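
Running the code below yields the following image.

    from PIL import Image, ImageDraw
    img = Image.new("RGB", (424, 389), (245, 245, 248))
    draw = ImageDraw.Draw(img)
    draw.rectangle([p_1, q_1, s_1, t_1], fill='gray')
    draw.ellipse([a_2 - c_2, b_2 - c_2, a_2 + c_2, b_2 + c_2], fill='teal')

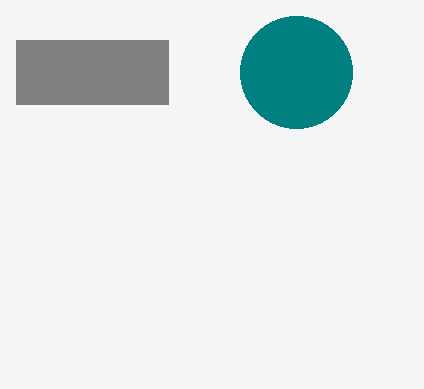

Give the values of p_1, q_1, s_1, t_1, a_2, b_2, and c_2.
p_1 = 16, q_1 = 40, s_1 = 168, t_1 = 104, a_2 = 296, b_2 = 72, c_2 = 56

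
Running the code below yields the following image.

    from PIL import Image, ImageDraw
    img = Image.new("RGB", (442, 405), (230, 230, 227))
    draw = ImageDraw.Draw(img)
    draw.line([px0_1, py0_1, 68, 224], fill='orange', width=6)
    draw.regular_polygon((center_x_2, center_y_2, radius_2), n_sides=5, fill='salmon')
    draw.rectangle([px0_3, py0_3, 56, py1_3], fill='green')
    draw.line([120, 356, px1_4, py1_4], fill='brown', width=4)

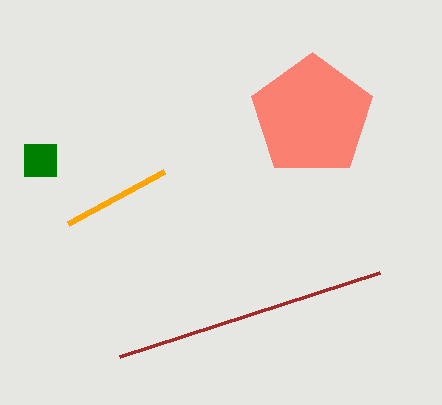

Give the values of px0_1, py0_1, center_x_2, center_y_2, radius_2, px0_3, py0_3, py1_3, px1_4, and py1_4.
px0_1 = 164; py0_1 = 172; center_x_2 = 312; center_y_2 = 116; radius_2 = 64; px0_3 = 24; py0_3 = 144; py1_3 = 176; px1_4 = 380; py1_4 = 272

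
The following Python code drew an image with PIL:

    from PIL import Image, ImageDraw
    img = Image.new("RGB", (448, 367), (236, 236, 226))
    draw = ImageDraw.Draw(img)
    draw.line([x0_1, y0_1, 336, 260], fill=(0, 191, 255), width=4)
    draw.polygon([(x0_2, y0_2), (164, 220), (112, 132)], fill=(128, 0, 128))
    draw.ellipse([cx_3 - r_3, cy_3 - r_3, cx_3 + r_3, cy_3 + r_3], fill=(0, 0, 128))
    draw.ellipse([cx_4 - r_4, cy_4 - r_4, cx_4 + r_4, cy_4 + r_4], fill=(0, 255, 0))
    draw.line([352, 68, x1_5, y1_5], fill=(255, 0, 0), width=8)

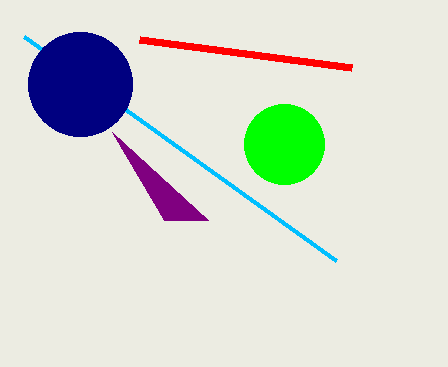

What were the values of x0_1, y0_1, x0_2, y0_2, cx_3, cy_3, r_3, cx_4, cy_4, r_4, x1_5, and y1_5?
x0_1 = 24
y0_1 = 36
x0_2 = 208
y0_2 = 220
cx_3 = 80
cy_3 = 84
r_3 = 52
cx_4 = 284
cy_4 = 144
r_4 = 40
x1_5 = 140
y1_5 = 40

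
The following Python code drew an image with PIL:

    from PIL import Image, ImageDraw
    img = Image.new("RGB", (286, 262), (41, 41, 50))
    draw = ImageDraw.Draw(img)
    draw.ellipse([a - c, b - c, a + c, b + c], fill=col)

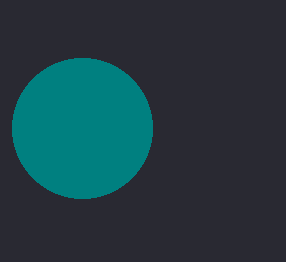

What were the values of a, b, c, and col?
a = 82, b = 128, c = 70, col = 'teal'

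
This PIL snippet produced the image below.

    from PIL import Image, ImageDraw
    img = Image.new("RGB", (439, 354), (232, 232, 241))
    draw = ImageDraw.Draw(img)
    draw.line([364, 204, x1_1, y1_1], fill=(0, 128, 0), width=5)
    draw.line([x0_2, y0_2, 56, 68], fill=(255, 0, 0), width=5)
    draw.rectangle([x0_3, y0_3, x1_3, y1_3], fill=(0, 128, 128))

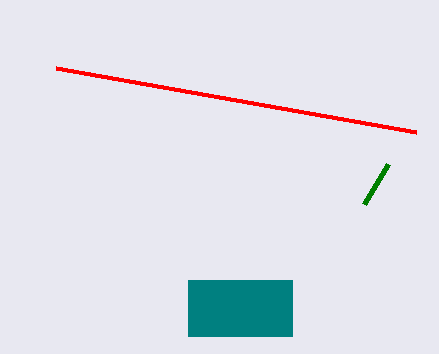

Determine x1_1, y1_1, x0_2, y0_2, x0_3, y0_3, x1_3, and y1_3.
x1_1 = 388
y1_1 = 164
x0_2 = 416
y0_2 = 132
x0_3 = 188
y0_3 = 280
x1_3 = 292
y1_3 = 336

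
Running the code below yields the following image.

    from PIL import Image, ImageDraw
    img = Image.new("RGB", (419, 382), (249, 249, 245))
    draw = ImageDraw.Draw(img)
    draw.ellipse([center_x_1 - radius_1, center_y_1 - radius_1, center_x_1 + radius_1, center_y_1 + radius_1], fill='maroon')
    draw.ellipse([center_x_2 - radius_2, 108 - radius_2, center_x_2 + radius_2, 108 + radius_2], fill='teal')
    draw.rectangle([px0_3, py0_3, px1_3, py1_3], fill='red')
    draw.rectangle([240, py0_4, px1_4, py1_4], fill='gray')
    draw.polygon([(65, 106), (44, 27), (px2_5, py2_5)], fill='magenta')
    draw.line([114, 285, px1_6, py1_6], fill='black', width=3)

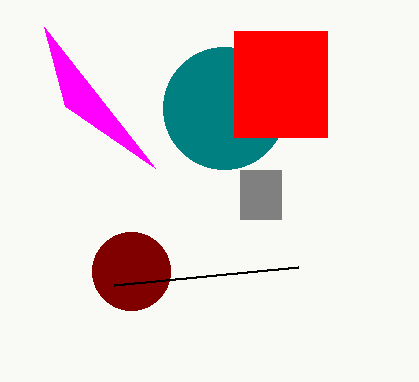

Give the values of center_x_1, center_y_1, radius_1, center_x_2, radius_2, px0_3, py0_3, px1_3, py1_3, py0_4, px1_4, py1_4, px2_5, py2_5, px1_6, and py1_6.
center_x_1 = 131
center_y_1 = 271
radius_1 = 39
center_x_2 = 224
radius_2 = 61
px0_3 = 234
py0_3 = 31
px1_3 = 327
py1_3 = 137
py0_4 = 170
px1_4 = 281
py1_4 = 219
px2_5 = 155
py2_5 = 168
px1_6 = 298
py1_6 = 267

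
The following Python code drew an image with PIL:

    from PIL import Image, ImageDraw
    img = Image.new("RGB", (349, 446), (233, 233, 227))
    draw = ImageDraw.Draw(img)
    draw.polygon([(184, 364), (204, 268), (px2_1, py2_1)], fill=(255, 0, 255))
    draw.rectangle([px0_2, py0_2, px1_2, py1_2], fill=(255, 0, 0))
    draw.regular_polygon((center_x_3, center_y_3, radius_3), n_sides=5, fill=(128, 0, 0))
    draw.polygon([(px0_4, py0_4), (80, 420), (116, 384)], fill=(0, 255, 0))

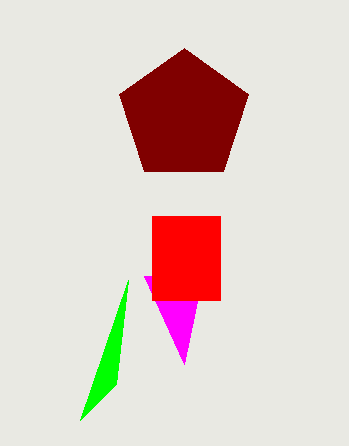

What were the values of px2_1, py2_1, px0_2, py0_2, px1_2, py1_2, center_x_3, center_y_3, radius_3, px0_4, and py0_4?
px2_1 = 144, py2_1 = 276, px0_2 = 152, py0_2 = 216, px1_2 = 220, py1_2 = 300, center_x_3 = 184, center_y_3 = 116, radius_3 = 68, px0_4 = 128, py0_4 = 280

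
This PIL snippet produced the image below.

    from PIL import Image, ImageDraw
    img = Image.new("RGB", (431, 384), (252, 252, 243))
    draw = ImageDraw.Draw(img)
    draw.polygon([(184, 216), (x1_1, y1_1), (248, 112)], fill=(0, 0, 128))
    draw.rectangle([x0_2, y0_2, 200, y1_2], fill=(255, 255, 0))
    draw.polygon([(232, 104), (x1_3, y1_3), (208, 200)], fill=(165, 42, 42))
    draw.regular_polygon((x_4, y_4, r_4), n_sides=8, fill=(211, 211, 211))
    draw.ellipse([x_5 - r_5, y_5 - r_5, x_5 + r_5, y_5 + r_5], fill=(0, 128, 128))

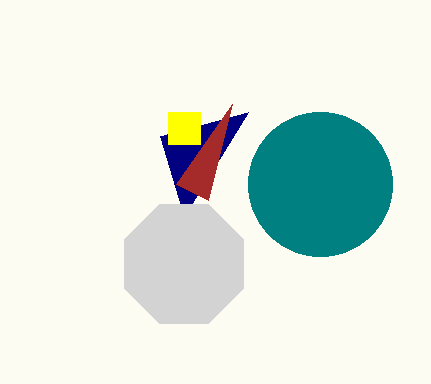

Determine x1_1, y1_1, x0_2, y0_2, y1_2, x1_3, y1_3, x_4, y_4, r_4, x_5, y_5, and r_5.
x1_1 = 160; y1_1 = 136; x0_2 = 168; y0_2 = 112; y1_2 = 144; x1_3 = 176; y1_3 = 184; x_4 = 184; y_4 = 264; r_4 = 64; x_5 = 320; y_5 = 184; r_5 = 72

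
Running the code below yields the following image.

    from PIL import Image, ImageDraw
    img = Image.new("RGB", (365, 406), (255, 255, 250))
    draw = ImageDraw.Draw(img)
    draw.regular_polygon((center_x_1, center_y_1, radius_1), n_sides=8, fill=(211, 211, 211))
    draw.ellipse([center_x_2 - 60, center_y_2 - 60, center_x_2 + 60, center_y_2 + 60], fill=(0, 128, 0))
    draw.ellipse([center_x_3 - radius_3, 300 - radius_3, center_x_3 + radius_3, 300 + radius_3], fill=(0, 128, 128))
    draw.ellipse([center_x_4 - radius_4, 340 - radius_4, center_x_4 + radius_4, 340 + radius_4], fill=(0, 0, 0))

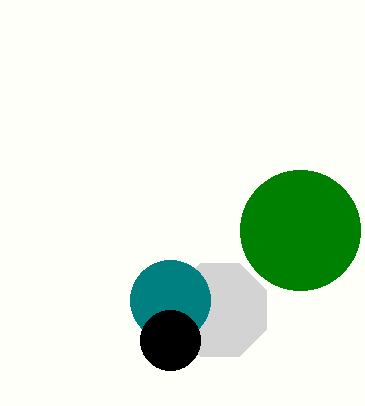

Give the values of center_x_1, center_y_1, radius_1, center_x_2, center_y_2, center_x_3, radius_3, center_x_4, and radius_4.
center_x_1 = 220; center_y_1 = 310; radius_1 = 50; center_x_2 = 300; center_y_2 = 230; center_x_3 = 170; radius_3 = 40; center_x_4 = 170; radius_4 = 30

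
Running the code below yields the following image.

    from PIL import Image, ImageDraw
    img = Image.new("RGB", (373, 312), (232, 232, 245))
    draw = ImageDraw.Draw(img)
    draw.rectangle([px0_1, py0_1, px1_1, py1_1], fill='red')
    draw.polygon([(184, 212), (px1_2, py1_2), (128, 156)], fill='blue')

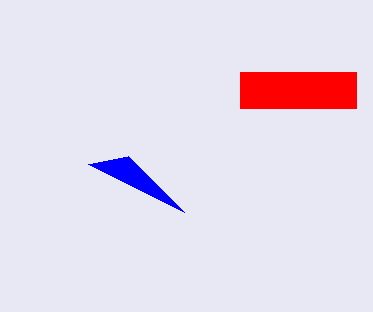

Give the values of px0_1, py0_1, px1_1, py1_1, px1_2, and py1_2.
px0_1 = 240, py0_1 = 72, px1_1 = 356, py1_1 = 108, px1_2 = 88, py1_2 = 164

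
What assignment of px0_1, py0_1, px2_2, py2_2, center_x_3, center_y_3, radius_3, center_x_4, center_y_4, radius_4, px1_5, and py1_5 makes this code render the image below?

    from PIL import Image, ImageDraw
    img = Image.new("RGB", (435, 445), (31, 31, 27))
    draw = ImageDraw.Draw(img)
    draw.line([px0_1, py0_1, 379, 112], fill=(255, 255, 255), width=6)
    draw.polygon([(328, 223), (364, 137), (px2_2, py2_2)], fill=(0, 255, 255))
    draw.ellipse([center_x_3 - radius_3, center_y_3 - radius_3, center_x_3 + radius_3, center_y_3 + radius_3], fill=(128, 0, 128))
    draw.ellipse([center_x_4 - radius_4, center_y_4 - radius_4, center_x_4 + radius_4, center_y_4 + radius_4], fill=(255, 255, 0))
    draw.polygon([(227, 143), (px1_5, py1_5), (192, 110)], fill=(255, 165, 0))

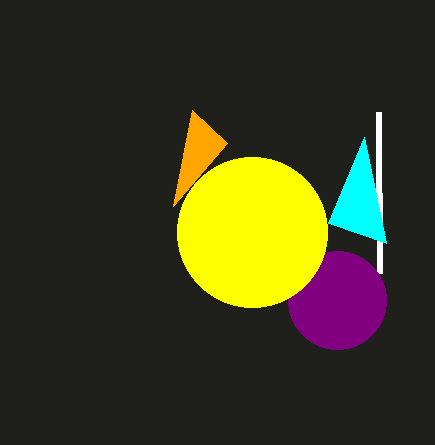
px0_1 = 380, py0_1 = 273, px2_2 = 386, py2_2 = 243, center_x_3 = 337, center_y_3 = 300, radius_3 = 49, center_x_4 = 252, center_y_4 = 232, radius_4 = 75, px1_5 = 173, py1_5 = 206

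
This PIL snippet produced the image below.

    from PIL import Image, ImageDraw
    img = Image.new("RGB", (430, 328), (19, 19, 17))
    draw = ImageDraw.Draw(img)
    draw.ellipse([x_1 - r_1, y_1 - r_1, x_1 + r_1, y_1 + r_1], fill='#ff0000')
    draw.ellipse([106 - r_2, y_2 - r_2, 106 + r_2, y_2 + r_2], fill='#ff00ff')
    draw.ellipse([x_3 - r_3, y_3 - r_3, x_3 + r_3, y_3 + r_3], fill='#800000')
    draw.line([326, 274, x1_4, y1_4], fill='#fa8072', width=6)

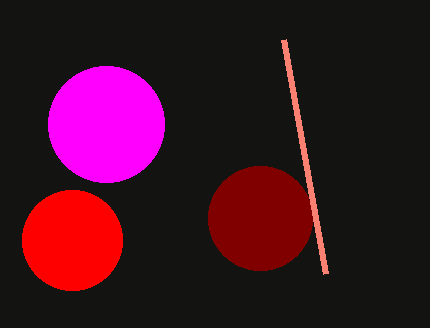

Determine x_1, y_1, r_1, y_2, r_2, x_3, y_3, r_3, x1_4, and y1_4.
x_1 = 72
y_1 = 240
r_1 = 50
y_2 = 124
r_2 = 58
x_3 = 260
y_3 = 218
r_3 = 52
x1_4 = 284
y1_4 = 40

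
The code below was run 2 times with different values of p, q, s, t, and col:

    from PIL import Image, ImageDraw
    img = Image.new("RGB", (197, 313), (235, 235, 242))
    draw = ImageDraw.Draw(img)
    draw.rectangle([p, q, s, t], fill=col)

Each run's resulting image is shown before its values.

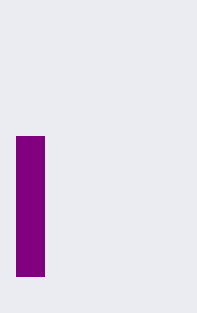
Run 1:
p = 16, q = 136, s = 44, t = 276, col = 'purple'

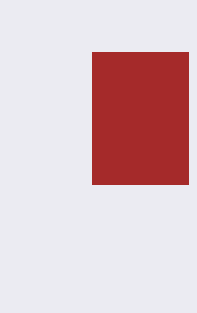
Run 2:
p = 92, q = 52, s = 188, t = 184, col = 'brown'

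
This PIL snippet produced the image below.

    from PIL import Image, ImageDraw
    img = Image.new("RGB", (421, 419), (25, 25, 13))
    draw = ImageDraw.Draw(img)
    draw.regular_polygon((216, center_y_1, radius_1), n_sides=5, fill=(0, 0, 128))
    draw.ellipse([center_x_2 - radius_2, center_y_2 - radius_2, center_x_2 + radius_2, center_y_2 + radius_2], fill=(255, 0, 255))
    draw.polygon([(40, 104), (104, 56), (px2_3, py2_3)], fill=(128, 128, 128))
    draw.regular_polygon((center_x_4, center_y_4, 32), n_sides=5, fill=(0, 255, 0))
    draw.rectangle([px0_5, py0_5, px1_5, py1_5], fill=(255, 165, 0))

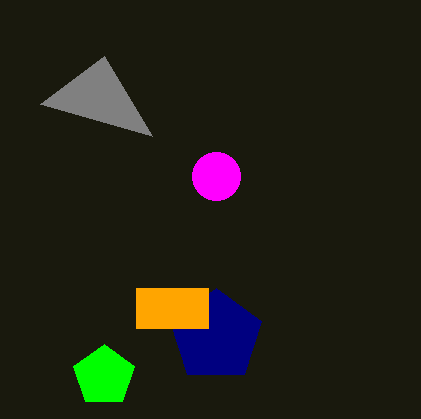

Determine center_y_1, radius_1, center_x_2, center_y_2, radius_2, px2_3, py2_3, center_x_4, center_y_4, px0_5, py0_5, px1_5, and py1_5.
center_y_1 = 336, radius_1 = 48, center_x_2 = 216, center_y_2 = 176, radius_2 = 24, px2_3 = 152, py2_3 = 136, center_x_4 = 104, center_y_4 = 376, px0_5 = 136, py0_5 = 288, px1_5 = 208, py1_5 = 328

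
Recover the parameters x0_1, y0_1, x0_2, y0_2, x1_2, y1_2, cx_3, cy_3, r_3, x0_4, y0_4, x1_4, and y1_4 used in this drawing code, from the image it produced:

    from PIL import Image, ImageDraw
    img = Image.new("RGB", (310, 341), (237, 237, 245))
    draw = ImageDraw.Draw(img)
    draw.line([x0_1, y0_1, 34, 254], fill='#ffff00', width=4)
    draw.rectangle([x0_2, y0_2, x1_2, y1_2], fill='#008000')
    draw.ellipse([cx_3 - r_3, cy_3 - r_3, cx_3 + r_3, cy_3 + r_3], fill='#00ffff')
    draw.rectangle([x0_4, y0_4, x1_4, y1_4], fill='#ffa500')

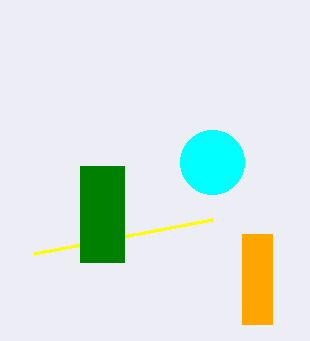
x0_1 = 212, y0_1 = 220, x0_2 = 80, y0_2 = 166, x1_2 = 124, y1_2 = 262, cx_3 = 212, cy_3 = 162, r_3 = 32, x0_4 = 242, y0_4 = 234, x1_4 = 272, y1_4 = 324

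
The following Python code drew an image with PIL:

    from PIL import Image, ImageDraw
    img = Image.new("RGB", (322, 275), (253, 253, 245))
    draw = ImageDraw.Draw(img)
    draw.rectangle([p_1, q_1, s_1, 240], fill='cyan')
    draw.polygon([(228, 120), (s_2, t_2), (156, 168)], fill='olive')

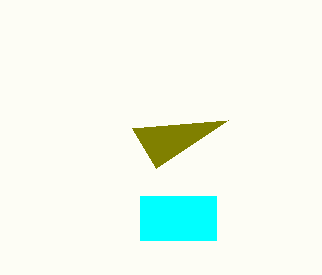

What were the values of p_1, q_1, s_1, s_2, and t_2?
p_1 = 140, q_1 = 196, s_1 = 216, s_2 = 132, t_2 = 128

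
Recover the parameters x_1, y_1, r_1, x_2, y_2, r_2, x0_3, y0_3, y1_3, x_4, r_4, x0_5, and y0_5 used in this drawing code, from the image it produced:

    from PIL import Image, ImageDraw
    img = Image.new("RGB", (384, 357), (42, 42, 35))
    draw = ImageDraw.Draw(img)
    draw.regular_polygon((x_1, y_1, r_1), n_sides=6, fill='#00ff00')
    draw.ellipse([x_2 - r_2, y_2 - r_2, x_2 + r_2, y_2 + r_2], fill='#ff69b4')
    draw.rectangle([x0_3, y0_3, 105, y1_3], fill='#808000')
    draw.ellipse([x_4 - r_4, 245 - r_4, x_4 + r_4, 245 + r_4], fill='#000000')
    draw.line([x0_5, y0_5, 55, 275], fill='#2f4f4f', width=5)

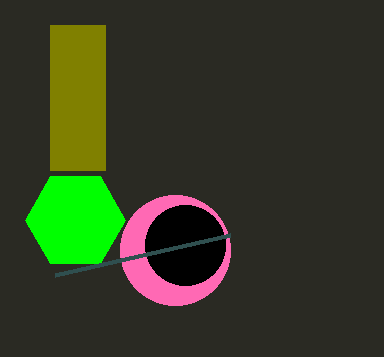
x_1 = 75
y_1 = 220
r_1 = 50
x_2 = 175
y_2 = 250
r_2 = 55
x0_3 = 50
y0_3 = 25
y1_3 = 170
x_4 = 185
r_4 = 40
x0_5 = 230
y0_5 = 235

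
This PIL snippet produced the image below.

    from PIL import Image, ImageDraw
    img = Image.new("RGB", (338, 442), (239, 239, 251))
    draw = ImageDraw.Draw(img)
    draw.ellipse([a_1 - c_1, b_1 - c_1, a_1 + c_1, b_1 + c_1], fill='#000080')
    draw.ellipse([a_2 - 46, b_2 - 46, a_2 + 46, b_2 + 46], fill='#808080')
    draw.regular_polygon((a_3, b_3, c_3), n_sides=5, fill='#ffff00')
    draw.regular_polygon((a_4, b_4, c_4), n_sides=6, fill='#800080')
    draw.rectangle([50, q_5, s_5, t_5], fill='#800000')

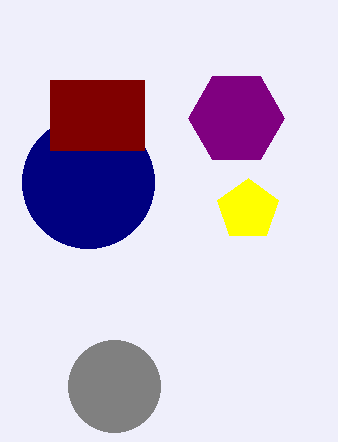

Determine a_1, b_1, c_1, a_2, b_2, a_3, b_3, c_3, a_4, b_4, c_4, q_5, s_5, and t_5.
a_1 = 88, b_1 = 182, c_1 = 66, a_2 = 114, b_2 = 386, a_3 = 248, b_3 = 210, c_3 = 32, a_4 = 236, b_4 = 118, c_4 = 48, q_5 = 80, s_5 = 144, t_5 = 150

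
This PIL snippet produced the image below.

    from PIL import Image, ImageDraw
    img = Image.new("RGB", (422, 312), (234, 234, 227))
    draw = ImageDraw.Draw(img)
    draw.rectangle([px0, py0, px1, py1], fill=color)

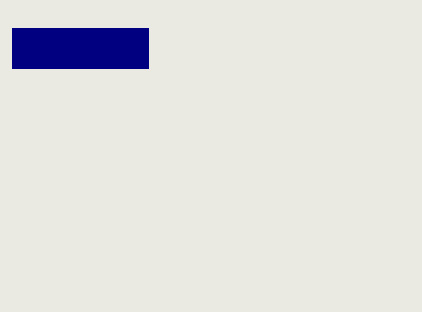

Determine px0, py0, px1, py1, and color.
px0 = 12, py0 = 28, px1 = 148, py1 = 68, color = 'navy'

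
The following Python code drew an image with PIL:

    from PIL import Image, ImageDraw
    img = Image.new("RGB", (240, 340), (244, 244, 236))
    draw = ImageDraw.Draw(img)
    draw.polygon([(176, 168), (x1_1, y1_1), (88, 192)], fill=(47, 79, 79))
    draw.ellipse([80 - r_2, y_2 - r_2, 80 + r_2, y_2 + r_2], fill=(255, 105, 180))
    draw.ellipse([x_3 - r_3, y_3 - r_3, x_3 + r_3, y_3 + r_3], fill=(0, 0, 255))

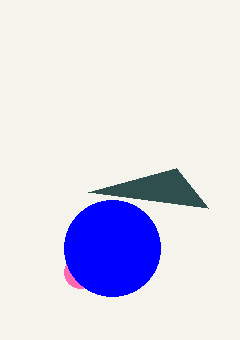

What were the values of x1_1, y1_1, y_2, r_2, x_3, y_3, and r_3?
x1_1 = 208, y1_1 = 208, y_2 = 272, r_2 = 16, x_3 = 112, y_3 = 248, r_3 = 48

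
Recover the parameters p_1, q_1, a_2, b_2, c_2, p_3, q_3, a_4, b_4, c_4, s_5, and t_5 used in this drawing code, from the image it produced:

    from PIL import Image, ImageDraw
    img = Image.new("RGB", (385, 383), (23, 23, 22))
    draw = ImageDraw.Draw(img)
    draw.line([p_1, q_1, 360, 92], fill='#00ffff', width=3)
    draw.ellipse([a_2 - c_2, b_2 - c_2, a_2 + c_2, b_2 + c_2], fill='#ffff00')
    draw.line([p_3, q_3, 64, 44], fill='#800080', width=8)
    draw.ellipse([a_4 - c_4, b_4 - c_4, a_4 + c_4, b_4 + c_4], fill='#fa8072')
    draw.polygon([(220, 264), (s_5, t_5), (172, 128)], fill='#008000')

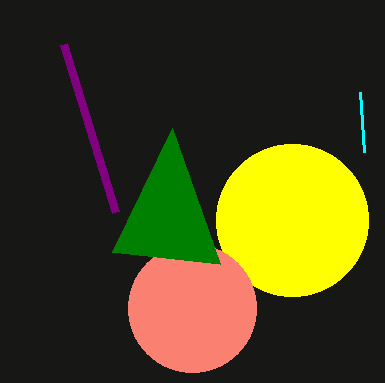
p_1 = 364; q_1 = 152; a_2 = 292; b_2 = 220; c_2 = 76; p_3 = 116; q_3 = 212; a_4 = 192; b_4 = 308; c_4 = 64; s_5 = 112; t_5 = 252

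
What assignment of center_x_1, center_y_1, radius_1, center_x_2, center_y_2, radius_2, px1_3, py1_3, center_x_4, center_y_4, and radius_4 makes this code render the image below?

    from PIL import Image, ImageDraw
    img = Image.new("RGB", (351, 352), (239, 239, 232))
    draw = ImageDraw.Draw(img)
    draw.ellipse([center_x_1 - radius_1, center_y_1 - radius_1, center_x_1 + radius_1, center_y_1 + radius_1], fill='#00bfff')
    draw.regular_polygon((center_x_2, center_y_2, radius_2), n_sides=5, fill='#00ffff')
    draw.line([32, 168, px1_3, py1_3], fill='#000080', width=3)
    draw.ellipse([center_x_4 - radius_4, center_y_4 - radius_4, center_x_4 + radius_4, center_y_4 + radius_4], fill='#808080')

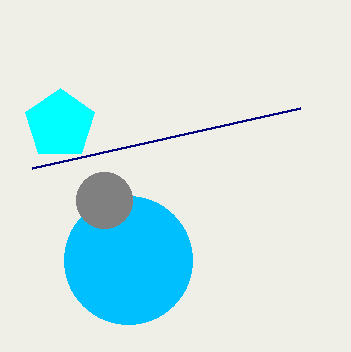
center_x_1 = 128
center_y_1 = 260
radius_1 = 64
center_x_2 = 60
center_y_2 = 124
radius_2 = 36
px1_3 = 300
py1_3 = 108
center_x_4 = 104
center_y_4 = 200
radius_4 = 28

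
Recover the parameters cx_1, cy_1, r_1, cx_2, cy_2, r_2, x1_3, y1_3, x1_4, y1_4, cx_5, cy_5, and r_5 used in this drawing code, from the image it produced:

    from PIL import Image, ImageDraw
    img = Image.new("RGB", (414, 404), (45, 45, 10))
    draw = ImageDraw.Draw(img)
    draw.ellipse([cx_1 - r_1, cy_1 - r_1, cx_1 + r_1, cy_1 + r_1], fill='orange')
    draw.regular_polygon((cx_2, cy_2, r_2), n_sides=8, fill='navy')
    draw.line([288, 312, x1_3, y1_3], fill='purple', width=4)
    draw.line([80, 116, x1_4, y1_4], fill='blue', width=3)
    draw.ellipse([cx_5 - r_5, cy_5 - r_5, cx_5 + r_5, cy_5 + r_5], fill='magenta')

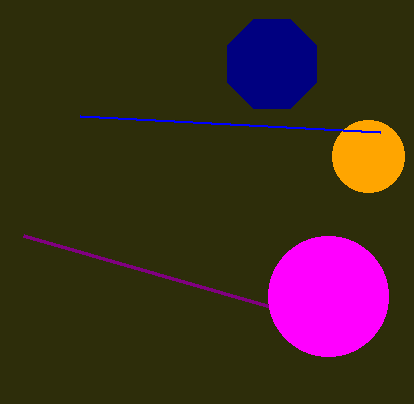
cx_1 = 368, cy_1 = 156, r_1 = 36, cx_2 = 272, cy_2 = 64, r_2 = 48, x1_3 = 24, y1_3 = 236, x1_4 = 380, y1_4 = 132, cx_5 = 328, cy_5 = 296, r_5 = 60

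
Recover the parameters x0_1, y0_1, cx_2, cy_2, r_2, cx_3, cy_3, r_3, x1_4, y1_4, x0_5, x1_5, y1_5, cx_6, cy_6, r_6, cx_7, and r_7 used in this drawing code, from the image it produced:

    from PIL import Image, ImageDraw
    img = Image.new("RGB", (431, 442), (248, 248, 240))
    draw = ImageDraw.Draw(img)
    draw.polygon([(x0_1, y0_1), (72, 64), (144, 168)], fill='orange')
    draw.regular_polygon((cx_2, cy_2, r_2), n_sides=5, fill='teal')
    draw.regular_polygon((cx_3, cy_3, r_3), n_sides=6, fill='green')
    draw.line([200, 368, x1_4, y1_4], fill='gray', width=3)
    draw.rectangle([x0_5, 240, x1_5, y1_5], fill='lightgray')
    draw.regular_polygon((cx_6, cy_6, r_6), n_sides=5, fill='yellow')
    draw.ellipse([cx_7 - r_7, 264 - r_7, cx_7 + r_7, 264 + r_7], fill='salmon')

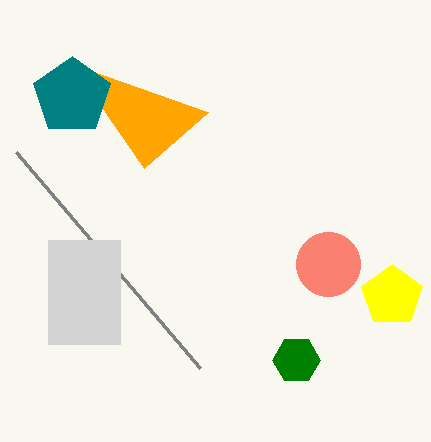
x0_1 = 208; y0_1 = 112; cx_2 = 72; cy_2 = 96; r_2 = 40; cx_3 = 296; cy_3 = 360; r_3 = 24; x1_4 = 16; y1_4 = 152; x0_5 = 48; x1_5 = 120; y1_5 = 344; cx_6 = 392; cy_6 = 296; r_6 = 32; cx_7 = 328; r_7 = 32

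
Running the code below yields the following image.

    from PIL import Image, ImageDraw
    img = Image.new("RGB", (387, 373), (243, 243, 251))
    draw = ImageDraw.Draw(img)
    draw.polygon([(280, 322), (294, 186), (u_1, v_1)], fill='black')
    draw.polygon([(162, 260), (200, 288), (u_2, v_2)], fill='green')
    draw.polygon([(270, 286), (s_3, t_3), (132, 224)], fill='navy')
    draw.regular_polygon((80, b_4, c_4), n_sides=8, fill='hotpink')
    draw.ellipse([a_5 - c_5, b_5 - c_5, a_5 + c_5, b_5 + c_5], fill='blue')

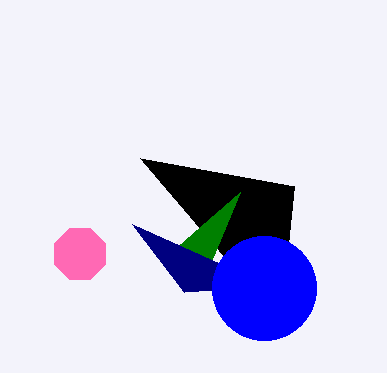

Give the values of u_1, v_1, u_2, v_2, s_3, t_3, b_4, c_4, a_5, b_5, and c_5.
u_1 = 140
v_1 = 158
u_2 = 240
v_2 = 192
s_3 = 184
t_3 = 292
b_4 = 254
c_4 = 28
a_5 = 264
b_5 = 288
c_5 = 52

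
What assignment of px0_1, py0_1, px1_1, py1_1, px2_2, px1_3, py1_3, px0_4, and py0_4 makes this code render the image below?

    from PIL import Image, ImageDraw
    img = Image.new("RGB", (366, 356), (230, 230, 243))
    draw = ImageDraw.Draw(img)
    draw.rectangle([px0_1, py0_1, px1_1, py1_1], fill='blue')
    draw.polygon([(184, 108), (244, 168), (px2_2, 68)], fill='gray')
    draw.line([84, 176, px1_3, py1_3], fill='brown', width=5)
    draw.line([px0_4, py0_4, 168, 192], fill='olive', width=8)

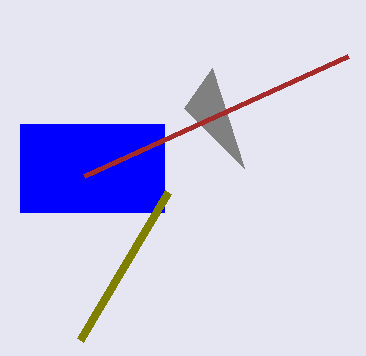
px0_1 = 20; py0_1 = 124; px1_1 = 164; py1_1 = 212; px2_2 = 212; px1_3 = 348; py1_3 = 56; px0_4 = 80; py0_4 = 340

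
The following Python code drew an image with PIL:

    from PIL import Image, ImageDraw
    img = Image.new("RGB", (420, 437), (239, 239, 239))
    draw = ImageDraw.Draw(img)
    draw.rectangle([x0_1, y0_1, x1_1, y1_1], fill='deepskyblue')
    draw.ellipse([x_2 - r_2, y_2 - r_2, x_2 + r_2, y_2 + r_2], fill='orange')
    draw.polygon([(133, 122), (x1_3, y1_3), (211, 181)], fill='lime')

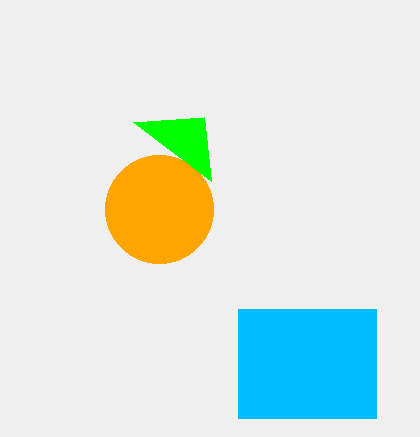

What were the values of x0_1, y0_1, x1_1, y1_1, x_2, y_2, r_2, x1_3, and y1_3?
x0_1 = 238, y0_1 = 309, x1_1 = 376, y1_1 = 418, x_2 = 159, y_2 = 209, r_2 = 54, x1_3 = 204, y1_3 = 117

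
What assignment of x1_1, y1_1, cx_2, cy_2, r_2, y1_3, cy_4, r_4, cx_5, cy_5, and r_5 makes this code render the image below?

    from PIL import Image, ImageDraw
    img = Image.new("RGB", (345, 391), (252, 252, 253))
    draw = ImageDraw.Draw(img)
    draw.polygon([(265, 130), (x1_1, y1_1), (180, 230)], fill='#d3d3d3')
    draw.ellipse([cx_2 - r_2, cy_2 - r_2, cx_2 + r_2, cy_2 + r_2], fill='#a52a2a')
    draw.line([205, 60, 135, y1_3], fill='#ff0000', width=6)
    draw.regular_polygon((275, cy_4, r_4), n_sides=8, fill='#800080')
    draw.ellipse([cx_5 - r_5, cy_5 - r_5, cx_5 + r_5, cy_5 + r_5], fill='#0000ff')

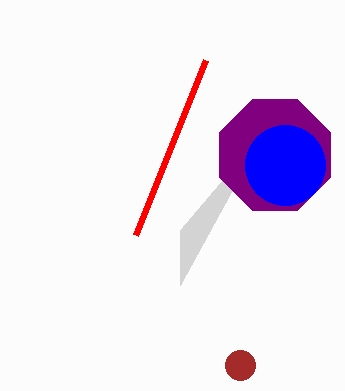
x1_1 = 180
y1_1 = 285
cx_2 = 240
cy_2 = 365
r_2 = 15
y1_3 = 235
cy_4 = 155
r_4 = 60
cx_5 = 285
cy_5 = 165
r_5 = 40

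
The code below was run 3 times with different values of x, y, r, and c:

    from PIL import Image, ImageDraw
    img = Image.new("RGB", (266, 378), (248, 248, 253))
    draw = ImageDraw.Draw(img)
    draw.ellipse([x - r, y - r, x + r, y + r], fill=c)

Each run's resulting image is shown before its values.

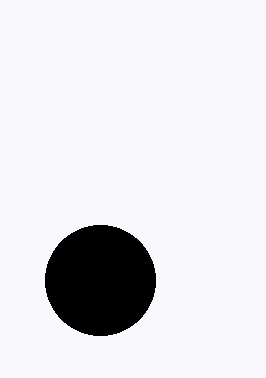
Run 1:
x = 100; y = 280; r = 55; c = 'black'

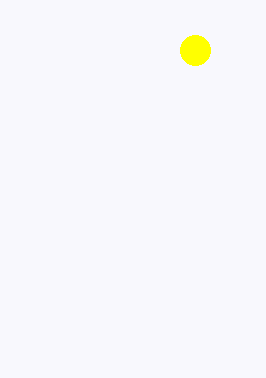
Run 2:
x = 195, y = 50, r = 15, c = 'yellow'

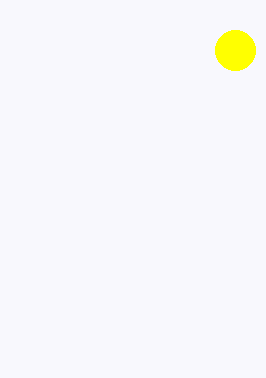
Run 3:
x = 235; y = 50; r = 20; c = 'yellow'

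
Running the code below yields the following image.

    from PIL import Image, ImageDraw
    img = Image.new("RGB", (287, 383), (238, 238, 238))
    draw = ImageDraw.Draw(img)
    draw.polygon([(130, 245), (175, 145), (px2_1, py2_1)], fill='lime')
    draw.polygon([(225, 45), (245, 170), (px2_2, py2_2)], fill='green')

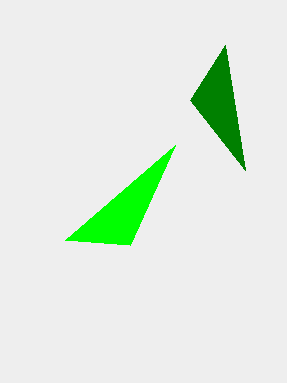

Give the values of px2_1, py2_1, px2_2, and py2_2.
px2_1 = 65; py2_1 = 240; px2_2 = 190; py2_2 = 100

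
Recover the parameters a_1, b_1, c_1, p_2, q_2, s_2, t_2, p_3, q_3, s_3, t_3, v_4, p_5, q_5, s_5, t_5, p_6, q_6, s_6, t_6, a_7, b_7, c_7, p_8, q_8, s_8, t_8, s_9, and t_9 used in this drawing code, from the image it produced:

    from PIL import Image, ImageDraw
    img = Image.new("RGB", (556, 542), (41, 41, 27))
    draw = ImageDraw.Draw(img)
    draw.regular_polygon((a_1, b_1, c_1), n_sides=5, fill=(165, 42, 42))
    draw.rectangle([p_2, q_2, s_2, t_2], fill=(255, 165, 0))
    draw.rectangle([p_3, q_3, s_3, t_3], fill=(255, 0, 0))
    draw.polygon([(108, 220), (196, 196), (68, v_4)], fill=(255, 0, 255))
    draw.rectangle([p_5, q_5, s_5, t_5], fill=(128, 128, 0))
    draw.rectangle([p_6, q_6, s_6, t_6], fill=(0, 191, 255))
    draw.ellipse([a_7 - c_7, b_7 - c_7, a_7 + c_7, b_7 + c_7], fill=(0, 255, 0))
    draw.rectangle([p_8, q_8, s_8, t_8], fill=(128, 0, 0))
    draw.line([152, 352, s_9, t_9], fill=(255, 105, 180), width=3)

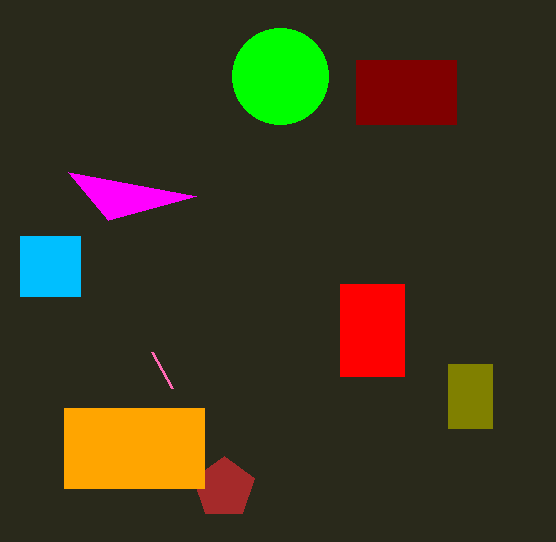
a_1 = 224; b_1 = 488; c_1 = 32; p_2 = 64; q_2 = 408; s_2 = 204; t_2 = 488; p_3 = 340; q_3 = 284; s_3 = 404; t_3 = 376; v_4 = 172; p_5 = 448; q_5 = 364; s_5 = 492; t_5 = 428; p_6 = 20; q_6 = 236; s_6 = 80; t_6 = 296; a_7 = 280; b_7 = 76; c_7 = 48; p_8 = 356; q_8 = 60; s_8 = 456; t_8 = 124; s_9 = 172; t_9 = 388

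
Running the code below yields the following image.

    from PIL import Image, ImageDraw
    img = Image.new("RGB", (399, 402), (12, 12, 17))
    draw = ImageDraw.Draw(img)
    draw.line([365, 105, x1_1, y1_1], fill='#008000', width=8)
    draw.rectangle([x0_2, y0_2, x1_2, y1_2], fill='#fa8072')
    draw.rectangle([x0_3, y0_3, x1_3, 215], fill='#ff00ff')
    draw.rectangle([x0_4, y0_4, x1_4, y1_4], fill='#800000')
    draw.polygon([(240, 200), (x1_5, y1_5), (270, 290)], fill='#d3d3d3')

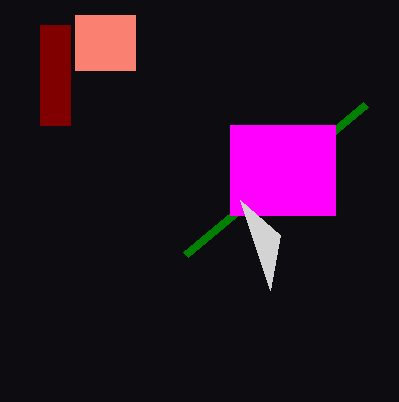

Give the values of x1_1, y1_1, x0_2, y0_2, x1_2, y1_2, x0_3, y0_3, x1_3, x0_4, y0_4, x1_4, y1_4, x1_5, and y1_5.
x1_1 = 185; y1_1 = 255; x0_2 = 75; y0_2 = 15; x1_2 = 135; y1_2 = 70; x0_3 = 230; y0_3 = 125; x1_3 = 335; x0_4 = 40; y0_4 = 25; x1_4 = 70; y1_4 = 125; x1_5 = 280; y1_5 = 235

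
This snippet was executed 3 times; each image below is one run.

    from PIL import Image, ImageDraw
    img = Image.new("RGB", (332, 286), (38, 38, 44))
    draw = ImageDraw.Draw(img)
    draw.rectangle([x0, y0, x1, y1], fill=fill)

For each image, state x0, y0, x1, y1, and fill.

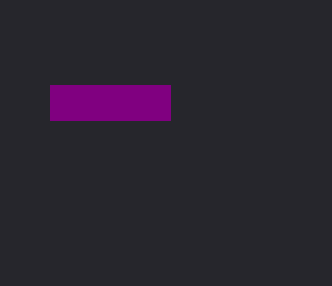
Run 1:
x0 = 50
y0 = 85
x1 = 170
y1 = 120
fill = 'purple'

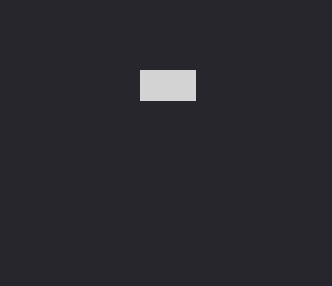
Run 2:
x0 = 140, y0 = 70, x1 = 195, y1 = 100, fill = 'lightgray'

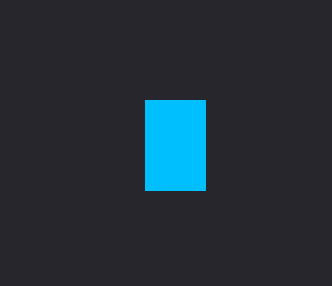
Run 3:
x0 = 145; y0 = 100; x1 = 205; y1 = 190; fill = 'deepskyblue'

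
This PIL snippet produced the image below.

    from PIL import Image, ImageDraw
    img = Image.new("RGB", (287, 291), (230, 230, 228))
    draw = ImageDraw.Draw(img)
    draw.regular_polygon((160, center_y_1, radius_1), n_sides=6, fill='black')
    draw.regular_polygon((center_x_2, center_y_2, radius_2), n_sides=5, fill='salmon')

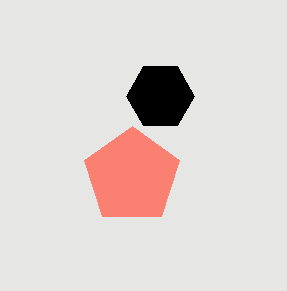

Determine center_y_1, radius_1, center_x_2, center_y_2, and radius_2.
center_y_1 = 96, radius_1 = 34, center_x_2 = 132, center_y_2 = 176, radius_2 = 50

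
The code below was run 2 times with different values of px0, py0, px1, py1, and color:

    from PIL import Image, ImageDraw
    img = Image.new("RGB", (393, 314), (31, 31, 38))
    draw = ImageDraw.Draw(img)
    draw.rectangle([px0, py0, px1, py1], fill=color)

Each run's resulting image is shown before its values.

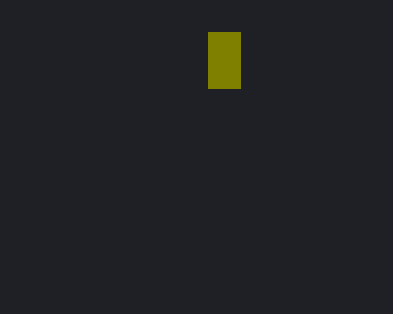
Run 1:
px0 = 208; py0 = 32; px1 = 240; py1 = 88; color = 'olive'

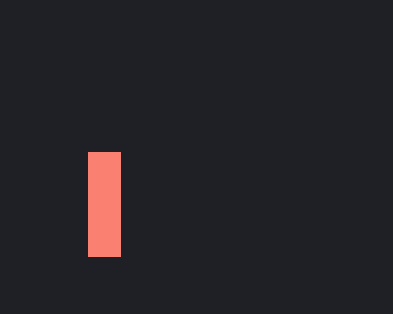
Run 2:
px0 = 88; py0 = 152; px1 = 120; py1 = 256; color = 'salmon'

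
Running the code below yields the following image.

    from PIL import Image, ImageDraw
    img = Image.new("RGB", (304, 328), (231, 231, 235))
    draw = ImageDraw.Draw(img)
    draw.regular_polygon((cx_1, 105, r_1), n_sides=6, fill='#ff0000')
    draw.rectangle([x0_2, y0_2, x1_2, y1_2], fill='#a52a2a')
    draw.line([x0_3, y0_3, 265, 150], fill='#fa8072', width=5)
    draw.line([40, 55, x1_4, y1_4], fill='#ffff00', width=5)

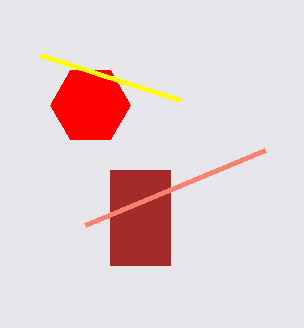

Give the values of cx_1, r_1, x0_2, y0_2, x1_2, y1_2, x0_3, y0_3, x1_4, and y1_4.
cx_1 = 90; r_1 = 40; x0_2 = 110; y0_2 = 170; x1_2 = 170; y1_2 = 265; x0_3 = 85; y0_3 = 225; x1_4 = 180; y1_4 = 100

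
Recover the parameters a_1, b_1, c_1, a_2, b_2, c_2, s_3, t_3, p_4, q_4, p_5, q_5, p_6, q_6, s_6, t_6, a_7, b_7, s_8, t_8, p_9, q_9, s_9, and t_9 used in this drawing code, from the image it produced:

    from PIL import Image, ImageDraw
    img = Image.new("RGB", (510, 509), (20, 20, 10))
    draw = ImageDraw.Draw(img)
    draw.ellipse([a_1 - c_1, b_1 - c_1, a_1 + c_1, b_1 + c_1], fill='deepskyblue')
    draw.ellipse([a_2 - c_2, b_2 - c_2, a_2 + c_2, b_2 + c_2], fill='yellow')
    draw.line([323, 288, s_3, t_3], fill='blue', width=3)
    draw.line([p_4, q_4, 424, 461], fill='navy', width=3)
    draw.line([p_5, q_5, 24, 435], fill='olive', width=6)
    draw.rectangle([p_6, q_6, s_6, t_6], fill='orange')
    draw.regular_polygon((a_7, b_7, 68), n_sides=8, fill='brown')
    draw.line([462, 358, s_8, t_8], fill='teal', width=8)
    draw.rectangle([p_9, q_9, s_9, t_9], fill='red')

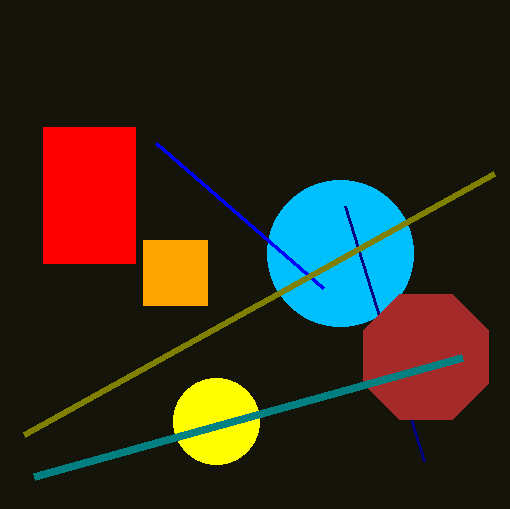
a_1 = 340
b_1 = 253
c_1 = 73
a_2 = 216
b_2 = 421
c_2 = 43
s_3 = 156
t_3 = 143
p_4 = 345
q_4 = 206
p_5 = 494
q_5 = 174
p_6 = 143
q_6 = 240
s_6 = 207
t_6 = 305
a_7 = 426
b_7 = 357
s_8 = 34
t_8 = 477
p_9 = 43
q_9 = 127
s_9 = 135
t_9 = 263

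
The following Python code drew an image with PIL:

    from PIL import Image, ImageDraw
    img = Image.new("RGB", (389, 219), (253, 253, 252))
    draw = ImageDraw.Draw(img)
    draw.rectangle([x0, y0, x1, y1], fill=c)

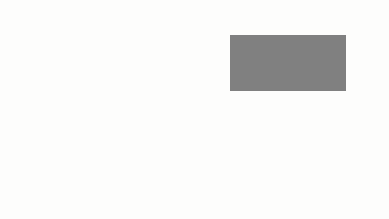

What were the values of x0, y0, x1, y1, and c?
x0 = 230; y0 = 35; x1 = 345; y1 = 90; c = 'gray'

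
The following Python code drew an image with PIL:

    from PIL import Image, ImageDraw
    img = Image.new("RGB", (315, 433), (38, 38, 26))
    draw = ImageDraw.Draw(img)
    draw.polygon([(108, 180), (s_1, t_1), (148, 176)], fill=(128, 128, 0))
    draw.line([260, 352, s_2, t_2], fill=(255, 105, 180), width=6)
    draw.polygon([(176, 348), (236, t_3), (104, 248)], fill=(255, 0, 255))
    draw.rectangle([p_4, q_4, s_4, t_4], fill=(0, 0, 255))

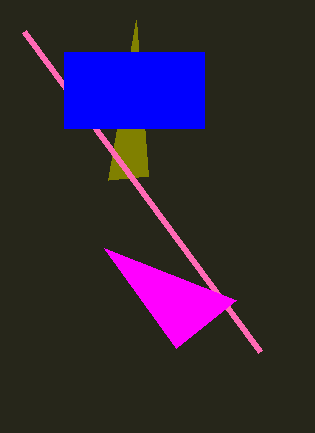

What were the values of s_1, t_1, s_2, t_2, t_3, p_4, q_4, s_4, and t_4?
s_1 = 136, t_1 = 20, s_2 = 24, t_2 = 32, t_3 = 300, p_4 = 64, q_4 = 52, s_4 = 204, t_4 = 128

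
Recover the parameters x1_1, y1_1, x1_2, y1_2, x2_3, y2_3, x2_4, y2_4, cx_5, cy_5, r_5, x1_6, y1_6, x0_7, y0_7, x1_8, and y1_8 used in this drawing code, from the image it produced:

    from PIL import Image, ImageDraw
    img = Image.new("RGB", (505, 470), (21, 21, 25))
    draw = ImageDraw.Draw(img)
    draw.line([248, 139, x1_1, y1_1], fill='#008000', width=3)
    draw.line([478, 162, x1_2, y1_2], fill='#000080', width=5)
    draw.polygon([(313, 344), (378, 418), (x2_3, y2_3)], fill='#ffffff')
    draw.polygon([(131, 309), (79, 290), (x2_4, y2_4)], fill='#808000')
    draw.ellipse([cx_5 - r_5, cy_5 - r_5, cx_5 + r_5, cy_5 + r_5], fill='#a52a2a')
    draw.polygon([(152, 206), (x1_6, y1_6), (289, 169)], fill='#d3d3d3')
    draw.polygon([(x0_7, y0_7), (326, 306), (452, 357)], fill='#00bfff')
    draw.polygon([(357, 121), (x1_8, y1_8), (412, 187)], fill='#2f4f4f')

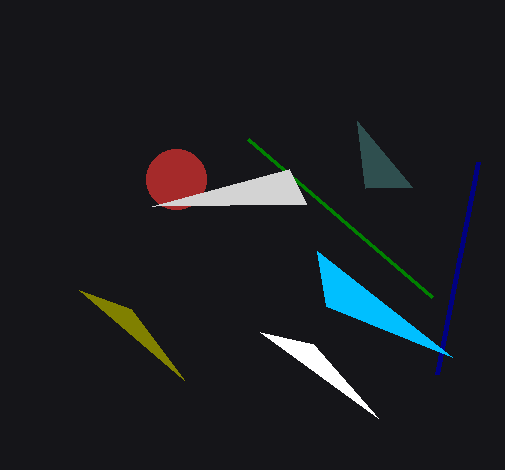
x1_1 = 432, y1_1 = 297, x1_2 = 437, y1_2 = 374, x2_3 = 260, y2_3 = 332, x2_4 = 184, y2_4 = 380, cx_5 = 176, cy_5 = 179, r_5 = 30, x1_6 = 306, y1_6 = 204, x0_7 = 317, y0_7 = 251, x1_8 = 365, y1_8 = 188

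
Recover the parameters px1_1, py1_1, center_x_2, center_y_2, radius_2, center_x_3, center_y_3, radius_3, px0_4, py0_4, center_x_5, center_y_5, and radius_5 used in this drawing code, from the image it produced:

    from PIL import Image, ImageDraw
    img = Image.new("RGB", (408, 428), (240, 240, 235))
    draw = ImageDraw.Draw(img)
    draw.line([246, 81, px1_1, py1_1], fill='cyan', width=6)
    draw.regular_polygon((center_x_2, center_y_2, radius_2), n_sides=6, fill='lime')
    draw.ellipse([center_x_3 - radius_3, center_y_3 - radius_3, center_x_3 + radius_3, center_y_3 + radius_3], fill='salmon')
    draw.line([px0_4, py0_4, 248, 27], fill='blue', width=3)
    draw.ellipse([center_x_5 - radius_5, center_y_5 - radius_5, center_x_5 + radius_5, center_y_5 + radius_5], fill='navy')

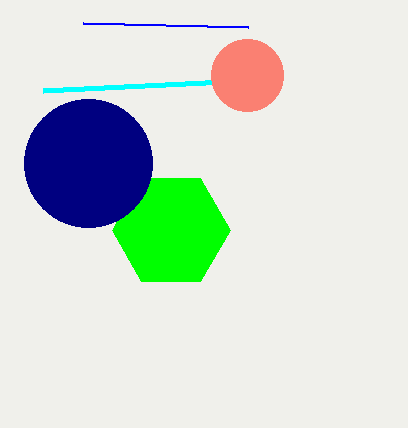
px1_1 = 43; py1_1 = 91; center_x_2 = 171; center_y_2 = 230; radius_2 = 59; center_x_3 = 247; center_y_3 = 75; radius_3 = 36; px0_4 = 83; py0_4 = 23; center_x_5 = 88; center_y_5 = 163; radius_5 = 64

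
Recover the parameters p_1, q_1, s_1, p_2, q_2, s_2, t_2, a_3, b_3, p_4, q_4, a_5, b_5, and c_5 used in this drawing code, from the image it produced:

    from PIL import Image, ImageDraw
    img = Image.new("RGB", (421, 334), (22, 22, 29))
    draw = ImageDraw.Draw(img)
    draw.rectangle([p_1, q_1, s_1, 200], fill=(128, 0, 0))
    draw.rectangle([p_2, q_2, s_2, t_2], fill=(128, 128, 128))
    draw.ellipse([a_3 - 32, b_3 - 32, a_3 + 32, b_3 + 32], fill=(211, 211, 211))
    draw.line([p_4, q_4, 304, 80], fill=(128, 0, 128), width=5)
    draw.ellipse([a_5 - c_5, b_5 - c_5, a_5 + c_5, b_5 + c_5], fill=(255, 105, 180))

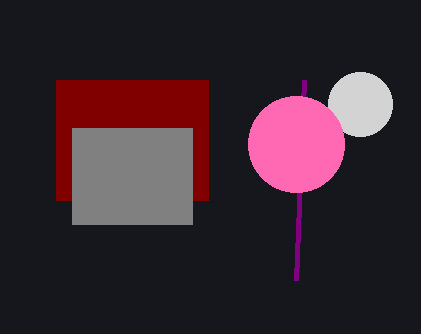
p_1 = 56; q_1 = 80; s_1 = 208; p_2 = 72; q_2 = 128; s_2 = 192; t_2 = 224; a_3 = 360; b_3 = 104; p_4 = 296; q_4 = 280; a_5 = 296; b_5 = 144; c_5 = 48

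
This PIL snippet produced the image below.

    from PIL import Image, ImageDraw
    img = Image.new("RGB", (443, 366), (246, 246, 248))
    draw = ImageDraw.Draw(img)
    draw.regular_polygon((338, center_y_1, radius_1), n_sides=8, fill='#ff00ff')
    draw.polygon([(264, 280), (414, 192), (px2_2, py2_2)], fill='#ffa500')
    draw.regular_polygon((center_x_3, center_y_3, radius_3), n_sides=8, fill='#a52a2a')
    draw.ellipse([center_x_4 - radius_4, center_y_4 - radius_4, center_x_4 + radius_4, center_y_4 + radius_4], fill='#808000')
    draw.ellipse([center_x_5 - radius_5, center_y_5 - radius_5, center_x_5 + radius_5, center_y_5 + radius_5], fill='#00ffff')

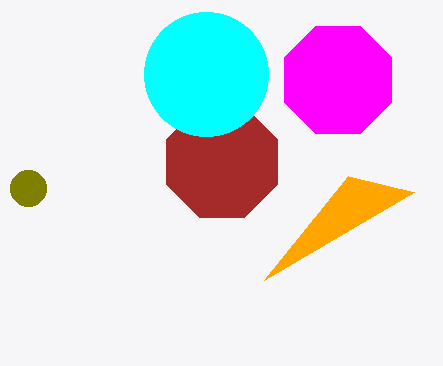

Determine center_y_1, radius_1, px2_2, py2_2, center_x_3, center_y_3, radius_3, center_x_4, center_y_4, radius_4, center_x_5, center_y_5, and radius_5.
center_y_1 = 80; radius_1 = 58; px2_2 = 348; py2_2 = 176; center_x_3 = 222; center_y_3 = 162; radius_3 = 60; center_x_4 = 28; center_y_4 = 188; radius_4 = 18; center_x_5 = 206; center_y_5 = 74; radius_5 = 62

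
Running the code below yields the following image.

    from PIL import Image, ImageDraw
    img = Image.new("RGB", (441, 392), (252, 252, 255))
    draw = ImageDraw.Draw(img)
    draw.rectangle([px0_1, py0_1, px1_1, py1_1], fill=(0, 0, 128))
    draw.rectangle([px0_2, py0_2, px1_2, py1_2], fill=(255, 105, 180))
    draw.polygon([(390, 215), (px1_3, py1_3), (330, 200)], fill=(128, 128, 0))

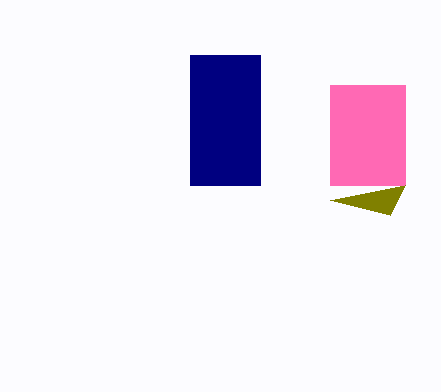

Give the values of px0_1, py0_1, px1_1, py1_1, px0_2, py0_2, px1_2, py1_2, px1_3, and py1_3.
px0_1 = 190; py0_1 = 55; px1_1 = 260; py1_1 = 185; px0_2 = 330; py0_2 = 85; px1_2 = 405; py1_2 = 185; px1_3 = 405; py1_3 = 185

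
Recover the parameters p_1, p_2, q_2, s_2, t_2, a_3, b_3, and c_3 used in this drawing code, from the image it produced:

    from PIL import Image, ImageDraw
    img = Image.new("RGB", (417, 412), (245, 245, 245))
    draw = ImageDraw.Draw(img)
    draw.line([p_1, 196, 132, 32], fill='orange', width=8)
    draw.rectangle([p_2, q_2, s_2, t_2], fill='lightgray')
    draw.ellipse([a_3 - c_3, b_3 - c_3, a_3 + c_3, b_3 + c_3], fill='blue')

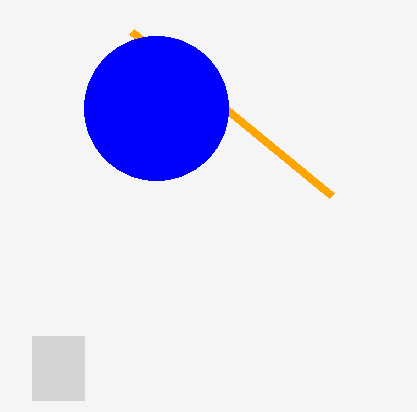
p_1 = 332
p_2 = 32
q_2 = 336
s_2 = 84
t_2 = 400
a_3 = 156
b_3 = 108
c_3 = 72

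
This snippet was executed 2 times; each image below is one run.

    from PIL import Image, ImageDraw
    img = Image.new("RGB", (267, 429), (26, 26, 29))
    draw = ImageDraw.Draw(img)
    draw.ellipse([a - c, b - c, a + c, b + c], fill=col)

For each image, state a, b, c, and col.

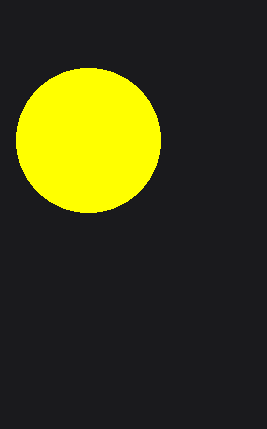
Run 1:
a = 88; b = 140; c = 72; col = 'yellow'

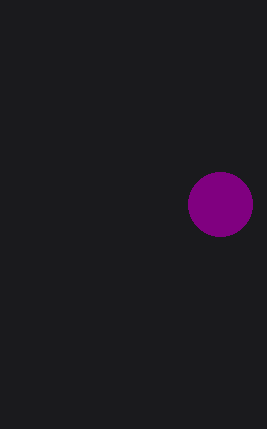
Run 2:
a = 220; b = 204; c = 32; col = 'purple'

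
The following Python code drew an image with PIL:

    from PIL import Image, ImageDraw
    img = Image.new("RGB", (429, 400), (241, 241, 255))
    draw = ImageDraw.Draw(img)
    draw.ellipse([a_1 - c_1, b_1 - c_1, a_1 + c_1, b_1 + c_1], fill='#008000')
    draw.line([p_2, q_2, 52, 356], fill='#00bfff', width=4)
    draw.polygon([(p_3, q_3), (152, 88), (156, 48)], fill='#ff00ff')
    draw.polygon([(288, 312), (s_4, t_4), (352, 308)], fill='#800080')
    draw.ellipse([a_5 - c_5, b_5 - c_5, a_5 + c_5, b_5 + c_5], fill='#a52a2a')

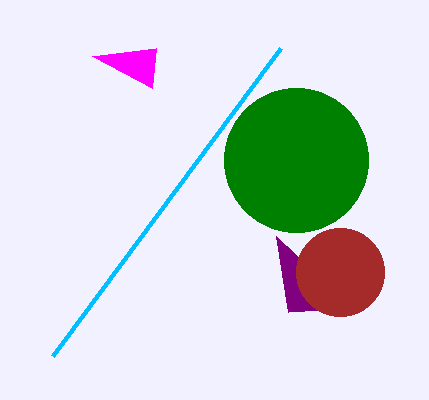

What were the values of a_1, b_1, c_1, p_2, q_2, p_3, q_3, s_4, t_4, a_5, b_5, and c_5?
a_1 = 296, b_1 = 160, c_1 = 72, p_2 = 280, q_2 = 48, p_3 = 92, q_3 = 56, s_4 = 276, t_4 = 236, a_5 = 340, b_5 = 272, c_5 = 44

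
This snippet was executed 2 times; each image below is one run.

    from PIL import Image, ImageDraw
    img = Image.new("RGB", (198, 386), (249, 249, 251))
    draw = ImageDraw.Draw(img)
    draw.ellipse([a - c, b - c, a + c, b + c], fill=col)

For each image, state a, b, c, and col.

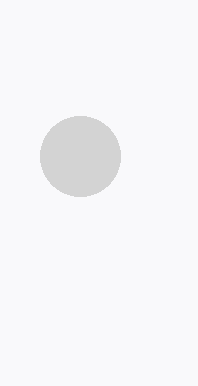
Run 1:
a = 80
b = 156
c = 40
col = 'lightgray'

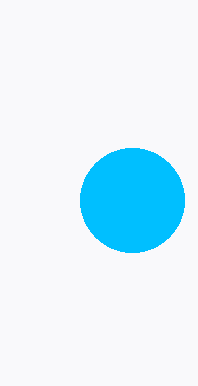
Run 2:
a = 132, b = 200, c = 52, col = 'deepskyblue'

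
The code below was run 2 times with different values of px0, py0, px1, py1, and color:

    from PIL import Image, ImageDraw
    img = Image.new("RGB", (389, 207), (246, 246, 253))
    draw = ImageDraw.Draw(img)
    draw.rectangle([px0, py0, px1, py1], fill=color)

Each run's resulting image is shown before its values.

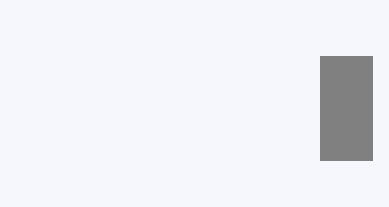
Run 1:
px0 = 320; py0 = 56; px1 = 372; py1 = 160; color = 'gray'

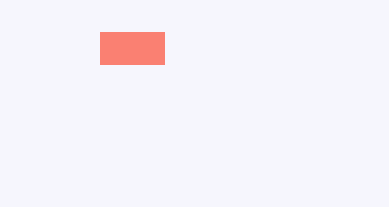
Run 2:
px0 = 100; py0 = 32; px1 = 164; py1 = 64; color = 'salmon'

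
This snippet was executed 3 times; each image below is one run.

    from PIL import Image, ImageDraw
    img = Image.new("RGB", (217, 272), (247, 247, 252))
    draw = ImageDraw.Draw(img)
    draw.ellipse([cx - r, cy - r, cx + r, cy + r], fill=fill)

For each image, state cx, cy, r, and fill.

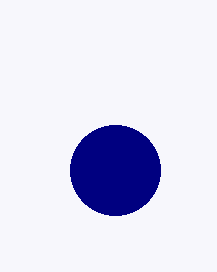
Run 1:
cx = 115
cy = 170
r = 45
fill = 'navy'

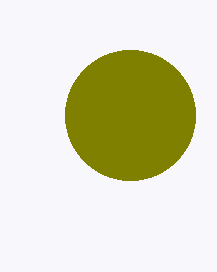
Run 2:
cx = 130
cy = 115
r = 65
fill = 'olive'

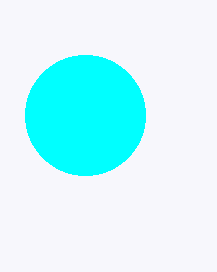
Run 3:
cx = 85
cy = 115
r = 60
fill = 'cyan'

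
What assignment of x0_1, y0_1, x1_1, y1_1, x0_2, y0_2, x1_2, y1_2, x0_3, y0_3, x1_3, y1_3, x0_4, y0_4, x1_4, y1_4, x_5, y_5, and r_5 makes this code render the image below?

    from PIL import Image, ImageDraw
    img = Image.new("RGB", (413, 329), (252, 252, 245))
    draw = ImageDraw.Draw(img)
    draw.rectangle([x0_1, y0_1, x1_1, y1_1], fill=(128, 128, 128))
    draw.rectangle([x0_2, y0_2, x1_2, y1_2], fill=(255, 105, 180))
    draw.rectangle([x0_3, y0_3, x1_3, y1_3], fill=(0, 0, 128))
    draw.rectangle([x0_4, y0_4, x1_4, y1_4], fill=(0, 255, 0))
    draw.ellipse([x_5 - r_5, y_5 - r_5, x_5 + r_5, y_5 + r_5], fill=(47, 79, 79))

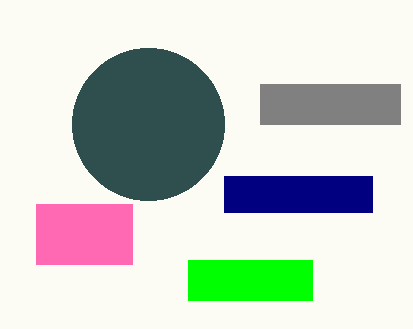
x0_1 = 260; y0_1 = 84; x1_1 = 400; y1_1 = 124; x0_2 = 36; y0_2 = 204; x1_2 = 132; y1_2 = 264; x0_3 = 224; y0_3 = 176; x1_3 = 372; y1_3 = 212; x0_4 = 188; y0_4 = 260; x1_4 = 312; y1_4 = 300; x_5 = 148; y_5 = 124; r_5 = 76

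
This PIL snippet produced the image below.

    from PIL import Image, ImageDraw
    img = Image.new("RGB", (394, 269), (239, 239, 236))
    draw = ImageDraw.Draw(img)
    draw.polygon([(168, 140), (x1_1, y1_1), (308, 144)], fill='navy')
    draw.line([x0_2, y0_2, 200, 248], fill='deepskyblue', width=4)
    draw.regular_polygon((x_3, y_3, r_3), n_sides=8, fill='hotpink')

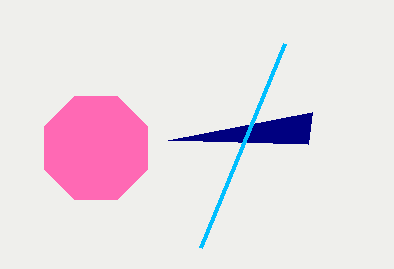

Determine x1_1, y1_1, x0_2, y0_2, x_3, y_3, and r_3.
x1_1 = 312
y1_1 = 112
x0_2 = 284
y0_2 = 44
x_3 = 96
y_3 = 148
r_3 = 56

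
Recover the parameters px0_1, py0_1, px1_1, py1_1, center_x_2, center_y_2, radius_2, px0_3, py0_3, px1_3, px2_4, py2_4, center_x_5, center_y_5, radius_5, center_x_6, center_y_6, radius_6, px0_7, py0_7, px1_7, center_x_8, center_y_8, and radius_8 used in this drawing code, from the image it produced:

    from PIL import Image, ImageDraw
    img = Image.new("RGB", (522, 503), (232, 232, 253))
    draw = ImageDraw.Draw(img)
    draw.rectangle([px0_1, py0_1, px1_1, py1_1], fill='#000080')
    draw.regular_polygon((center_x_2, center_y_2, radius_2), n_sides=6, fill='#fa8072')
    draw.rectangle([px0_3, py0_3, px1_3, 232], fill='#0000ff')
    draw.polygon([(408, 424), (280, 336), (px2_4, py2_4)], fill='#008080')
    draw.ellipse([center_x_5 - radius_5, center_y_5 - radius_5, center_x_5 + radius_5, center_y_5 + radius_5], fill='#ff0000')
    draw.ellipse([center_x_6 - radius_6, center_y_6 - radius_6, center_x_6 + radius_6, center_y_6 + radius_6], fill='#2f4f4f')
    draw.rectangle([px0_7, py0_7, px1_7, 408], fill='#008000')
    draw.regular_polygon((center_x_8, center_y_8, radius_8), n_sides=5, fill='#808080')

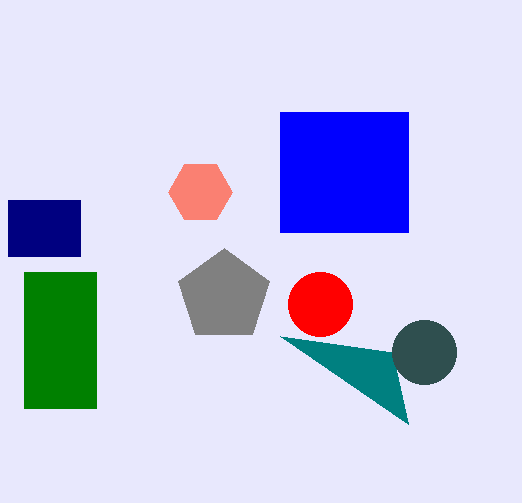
px0_1 = 8, py0_1 = 200, px1_1 = 80, py1_1 = 256, center_x_2 = 200, center_y_2 = 192, radius_2 = 32, px0_3 = 280, py0_3 = 112, px1_3 = 408, px2_4 = 392, py2_4 = 352, center_x_5 = 320, center_y_5 = 304, radius_5 = 32, center_x_6 = 424, center_y_6 = 352, radius_6 = 32, px0_7 = 24, py0_7 = 272, px1_7 = 96, center_x_8 = 224, center_y_8 = 296, radius_8 = 48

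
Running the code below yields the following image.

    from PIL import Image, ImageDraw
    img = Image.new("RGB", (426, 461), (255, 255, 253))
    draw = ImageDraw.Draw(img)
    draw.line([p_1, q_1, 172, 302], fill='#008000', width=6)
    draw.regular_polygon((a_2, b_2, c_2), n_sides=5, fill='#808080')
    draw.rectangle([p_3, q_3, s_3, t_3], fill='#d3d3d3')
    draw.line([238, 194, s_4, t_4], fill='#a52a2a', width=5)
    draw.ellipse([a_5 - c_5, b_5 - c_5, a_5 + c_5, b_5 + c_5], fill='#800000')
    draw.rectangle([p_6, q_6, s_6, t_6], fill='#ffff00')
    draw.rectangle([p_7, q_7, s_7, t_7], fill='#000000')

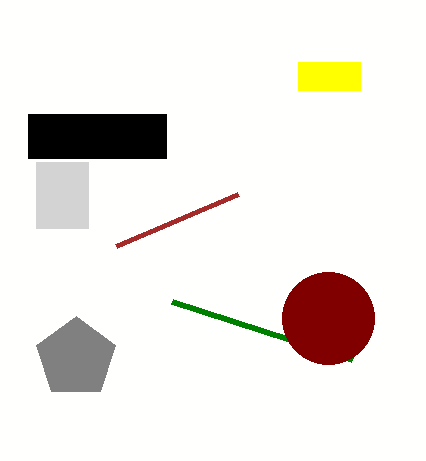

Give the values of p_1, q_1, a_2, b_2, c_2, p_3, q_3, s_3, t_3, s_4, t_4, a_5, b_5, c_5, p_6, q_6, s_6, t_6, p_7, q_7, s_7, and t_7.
p_1 = 352, q_1 = 360, a_2 = 76, b_2 = 358, c_2 = 42, p_3 = 36, q_3 = 162, s_3 = 88, t_3 = 228, s_4 = 116, t_4 = 246, a_5 = 328, b_5 = 318, c_5 = 46, p_6 = 298, q_6 = 62, s_6 = 360, t_6 = 90, p_7 = 28, q_7 = 114, s_7 = 166, t_7 = 158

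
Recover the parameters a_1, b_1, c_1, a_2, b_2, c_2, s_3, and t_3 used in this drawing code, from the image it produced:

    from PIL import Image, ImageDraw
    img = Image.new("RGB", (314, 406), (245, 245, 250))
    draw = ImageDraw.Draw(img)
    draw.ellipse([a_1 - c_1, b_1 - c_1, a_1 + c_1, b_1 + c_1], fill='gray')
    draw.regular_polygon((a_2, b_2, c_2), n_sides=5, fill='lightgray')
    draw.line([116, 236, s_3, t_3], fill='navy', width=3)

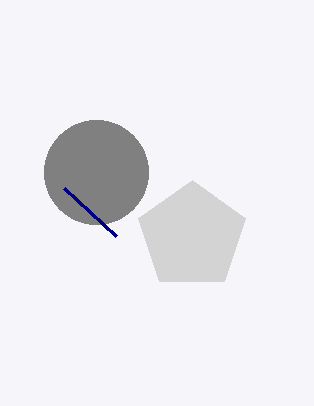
a_1 = 96
b_1 = 172
c_1 = 52
a_2 = 192
b_2 = 236
c_2 = 56
s_3 = 64
t_3 = 188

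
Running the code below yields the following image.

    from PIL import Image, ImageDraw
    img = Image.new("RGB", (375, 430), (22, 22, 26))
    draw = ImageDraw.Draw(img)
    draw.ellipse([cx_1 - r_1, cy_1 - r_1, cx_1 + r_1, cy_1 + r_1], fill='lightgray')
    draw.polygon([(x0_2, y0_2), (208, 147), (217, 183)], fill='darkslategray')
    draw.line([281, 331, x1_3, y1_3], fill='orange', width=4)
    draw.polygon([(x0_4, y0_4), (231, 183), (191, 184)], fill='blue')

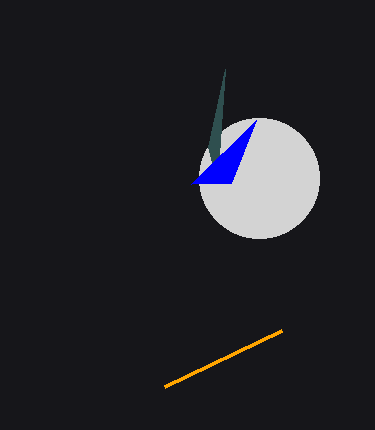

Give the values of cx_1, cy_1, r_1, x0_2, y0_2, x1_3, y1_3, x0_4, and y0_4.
cx_1 = 259, cy_1 = 178, r_1 = 60, x0_2 = 225, y0_2 = 69, x1_3 = 164, y1_3 = 387, x0_4 = 256, y0_4 = 120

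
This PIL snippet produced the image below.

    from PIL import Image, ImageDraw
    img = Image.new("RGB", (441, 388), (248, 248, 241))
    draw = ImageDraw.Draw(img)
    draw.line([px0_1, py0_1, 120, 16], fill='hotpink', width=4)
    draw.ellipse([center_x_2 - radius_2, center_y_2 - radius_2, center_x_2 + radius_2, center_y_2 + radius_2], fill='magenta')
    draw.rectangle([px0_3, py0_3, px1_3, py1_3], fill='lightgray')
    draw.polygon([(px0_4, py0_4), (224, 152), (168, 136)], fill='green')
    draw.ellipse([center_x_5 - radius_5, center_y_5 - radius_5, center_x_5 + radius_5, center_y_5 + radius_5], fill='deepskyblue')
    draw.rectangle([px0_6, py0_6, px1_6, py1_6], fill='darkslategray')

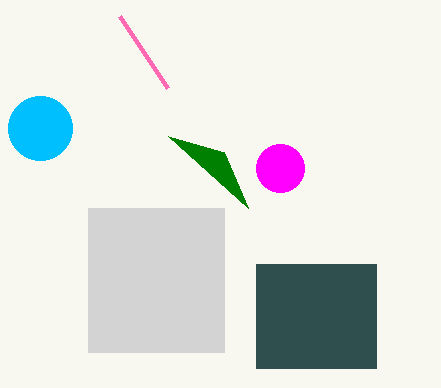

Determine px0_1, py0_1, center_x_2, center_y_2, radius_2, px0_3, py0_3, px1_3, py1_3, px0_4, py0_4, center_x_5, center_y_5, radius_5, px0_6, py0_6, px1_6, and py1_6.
px0_1 = 168; py0_1 = 88; center_x_2 = 280; center_y_2 = 168; radius_2 = 24; px0_3 = 88; py0_3 = 208; px1_3 = 224; py1_3 = 352; px0_4 = 248; py0_4 = 208; center_x_5 = 40; center_y_5 = 128; radius_5 = 32; px0_6 = 256; py0_6 = 264; px1_6 = 376; py1_6 = 368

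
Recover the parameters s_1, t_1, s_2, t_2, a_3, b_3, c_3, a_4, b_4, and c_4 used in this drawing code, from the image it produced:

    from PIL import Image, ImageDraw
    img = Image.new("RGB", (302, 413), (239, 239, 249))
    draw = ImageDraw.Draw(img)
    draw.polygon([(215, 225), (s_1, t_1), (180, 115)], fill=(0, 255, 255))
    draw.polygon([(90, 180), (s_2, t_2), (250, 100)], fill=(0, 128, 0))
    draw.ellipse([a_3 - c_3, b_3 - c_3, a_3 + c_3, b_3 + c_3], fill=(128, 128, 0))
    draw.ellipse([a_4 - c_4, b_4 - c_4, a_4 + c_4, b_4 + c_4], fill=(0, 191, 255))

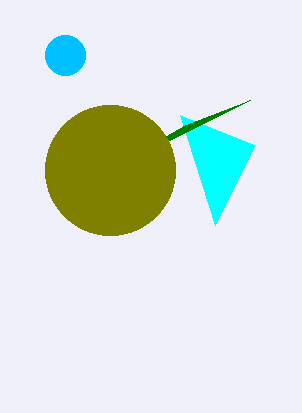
s_1 = 255; t_1 = 145; s_2 = 185; t_2 = 125; a_3 = 110; b_3 = 170; c_3 = 65; a_4 = 65; b_4 = 55; c_4 = 20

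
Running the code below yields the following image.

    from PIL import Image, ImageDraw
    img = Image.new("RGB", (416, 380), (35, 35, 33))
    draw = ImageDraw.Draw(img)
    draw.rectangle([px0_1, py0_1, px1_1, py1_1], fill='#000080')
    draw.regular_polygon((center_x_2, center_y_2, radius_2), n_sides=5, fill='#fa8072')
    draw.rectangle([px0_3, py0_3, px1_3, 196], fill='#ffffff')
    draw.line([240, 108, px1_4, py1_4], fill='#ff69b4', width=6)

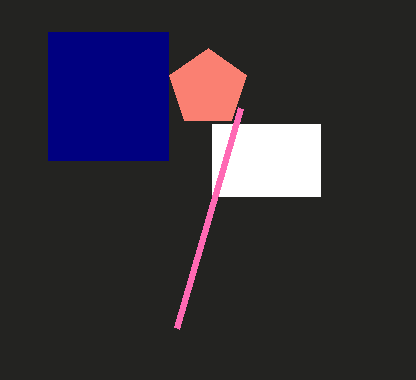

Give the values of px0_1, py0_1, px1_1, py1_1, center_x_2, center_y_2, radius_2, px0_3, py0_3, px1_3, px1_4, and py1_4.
px0_1 = 48
py0_1 = 32
px1_1 = 168
py1_1 = 160
center_x_2 = 208
center_y_2 = 88
radius_2 = 40
px0_3 = 212
py0_3 = 124
px1_3 = 320
px1_4 = 176
py1_4 = 328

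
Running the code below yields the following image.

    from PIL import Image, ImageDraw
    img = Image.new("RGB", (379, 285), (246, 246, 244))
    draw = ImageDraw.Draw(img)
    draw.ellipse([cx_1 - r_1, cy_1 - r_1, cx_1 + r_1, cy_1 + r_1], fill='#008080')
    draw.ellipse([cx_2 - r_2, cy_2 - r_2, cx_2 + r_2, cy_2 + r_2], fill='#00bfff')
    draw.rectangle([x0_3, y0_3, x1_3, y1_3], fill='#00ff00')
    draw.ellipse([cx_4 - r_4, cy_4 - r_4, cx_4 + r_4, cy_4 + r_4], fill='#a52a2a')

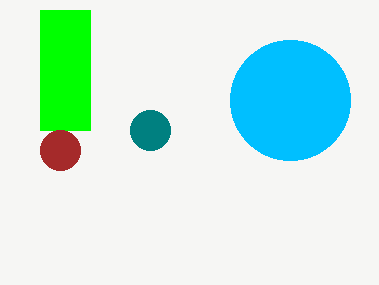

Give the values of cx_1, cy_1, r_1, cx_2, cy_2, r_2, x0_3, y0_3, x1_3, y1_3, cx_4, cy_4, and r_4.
cx_1 = 150, cy_1 = 130, r_1 = 20, cx_2 = 290, cy_2 = 100, r_2 = 60, x0_3 = 40, y0_3 = 10, x1_3 = 90, y1_3 = 130, cx_4 = 60, cy_4 = 150, r_4 = 20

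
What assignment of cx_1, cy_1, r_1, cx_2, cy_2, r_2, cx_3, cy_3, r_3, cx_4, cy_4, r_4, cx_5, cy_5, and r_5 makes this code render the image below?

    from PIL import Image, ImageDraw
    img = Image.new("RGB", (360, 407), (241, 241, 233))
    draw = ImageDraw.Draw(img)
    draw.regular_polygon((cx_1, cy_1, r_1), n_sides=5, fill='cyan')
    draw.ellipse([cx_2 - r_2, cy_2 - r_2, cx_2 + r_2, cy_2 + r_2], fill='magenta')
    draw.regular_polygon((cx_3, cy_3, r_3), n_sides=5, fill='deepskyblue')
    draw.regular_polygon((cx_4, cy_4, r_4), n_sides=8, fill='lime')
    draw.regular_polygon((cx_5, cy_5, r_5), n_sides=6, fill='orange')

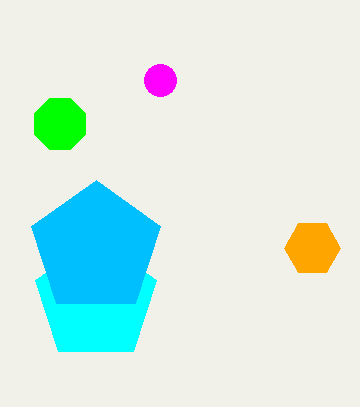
cx_1 = 96
cy_1 = 300
r_1 = 64
cx_2 = 160
cy_2 = 80
r_2 = 16
cx_3 = 96
cy_3 = 248
r_3 = 68
cx_4 = 60
cy_4 = 124
r_4 = 28
cx_5 = 312
cy_5 = 248
r_5 = 28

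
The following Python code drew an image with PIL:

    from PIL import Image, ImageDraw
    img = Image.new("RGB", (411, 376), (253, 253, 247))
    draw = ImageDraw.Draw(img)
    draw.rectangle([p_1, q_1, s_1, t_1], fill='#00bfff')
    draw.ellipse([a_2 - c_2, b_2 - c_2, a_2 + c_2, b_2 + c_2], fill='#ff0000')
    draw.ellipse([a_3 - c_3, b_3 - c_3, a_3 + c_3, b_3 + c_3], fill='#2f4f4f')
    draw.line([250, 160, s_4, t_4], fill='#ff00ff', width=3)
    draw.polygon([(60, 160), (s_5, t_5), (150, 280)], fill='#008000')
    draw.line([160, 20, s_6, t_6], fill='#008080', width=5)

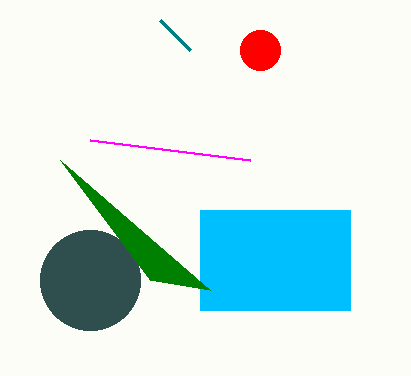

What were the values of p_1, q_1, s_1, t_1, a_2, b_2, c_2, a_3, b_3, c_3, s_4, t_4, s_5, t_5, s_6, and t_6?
p_1 = 200, q_1 = 210, s_1 = 350, t_1 = 310, a_2 = 260, b_2 = 50, c_2 = 20, a_3 = 90, b_3 = 280, c_3 = 50, s_4 = 90, t_4 = 140, s_5 = 210, t_5 = 290, s_6 = 190, t_6 = 50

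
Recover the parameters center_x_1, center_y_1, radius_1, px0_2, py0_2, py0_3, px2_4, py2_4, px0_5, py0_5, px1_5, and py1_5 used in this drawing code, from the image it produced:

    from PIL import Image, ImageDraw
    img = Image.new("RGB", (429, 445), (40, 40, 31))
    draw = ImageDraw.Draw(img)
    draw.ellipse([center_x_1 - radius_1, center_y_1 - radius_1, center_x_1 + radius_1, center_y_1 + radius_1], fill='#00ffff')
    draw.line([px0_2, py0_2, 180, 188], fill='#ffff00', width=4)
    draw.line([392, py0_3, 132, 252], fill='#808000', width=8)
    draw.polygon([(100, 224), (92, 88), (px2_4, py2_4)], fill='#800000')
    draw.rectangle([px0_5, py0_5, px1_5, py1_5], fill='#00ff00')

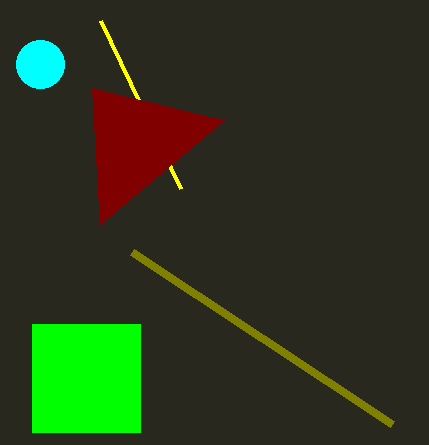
center_x_1 = 40, center_y_1 = 64, radius_1 = 24, px0_2 = 100, py0_2 = 20, py0_3 = 424, px2_4 = 224, py2_4 = 120, px0_5 = 32, py0_5 = 324, px1_5 = 140, py1_5 = 432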